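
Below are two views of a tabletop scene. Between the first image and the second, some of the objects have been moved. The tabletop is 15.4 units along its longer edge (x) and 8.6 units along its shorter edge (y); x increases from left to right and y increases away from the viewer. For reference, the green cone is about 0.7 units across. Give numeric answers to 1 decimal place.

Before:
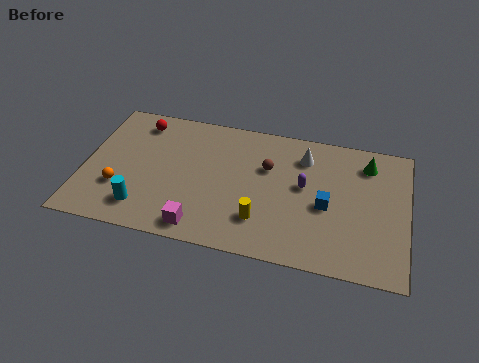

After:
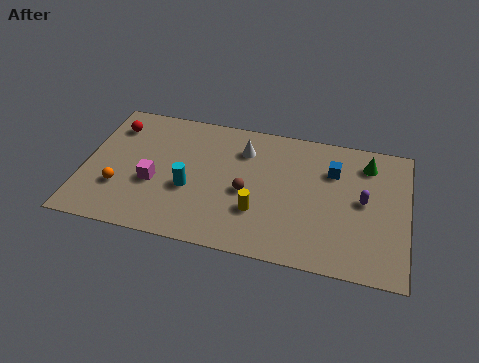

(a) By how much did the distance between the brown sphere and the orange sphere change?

-1.4

The distance was about 7.5 in the first image and 6.1 in the second, so they moved 1.4 units closer together.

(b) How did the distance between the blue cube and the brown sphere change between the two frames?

+1.2

Before: roughly 3.4 units apart; after: 4.6. That's 1.2 units further apart.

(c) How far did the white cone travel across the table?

2.9

From (10.4, 6.7) to (7.5, 6.5), the white cone covered √(2.9² + 0.2²) ≈ 2.9 units.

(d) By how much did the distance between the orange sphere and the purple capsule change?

+2.7

The distance was about 8.9 in the first image and 11.6 in the second, so they moved 2.7 units further apart.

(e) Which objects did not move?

the green cone and the orange sphere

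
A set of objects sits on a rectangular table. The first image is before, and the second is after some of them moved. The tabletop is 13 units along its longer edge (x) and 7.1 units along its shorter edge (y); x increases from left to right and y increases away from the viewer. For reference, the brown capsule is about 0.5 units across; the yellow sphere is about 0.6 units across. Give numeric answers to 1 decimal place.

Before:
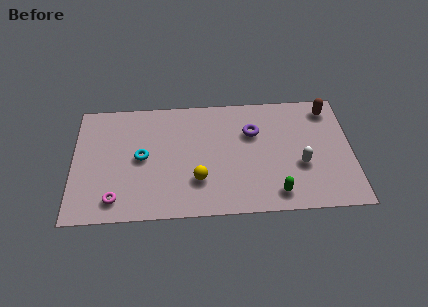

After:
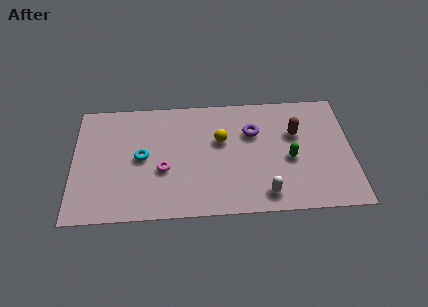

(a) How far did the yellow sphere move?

2.5

The yellow sphere was near (5.8, 2.1) before and (6.9, 4.4) after, so it travelled √(1.1² + 2.3²) ≈ 2.5 units.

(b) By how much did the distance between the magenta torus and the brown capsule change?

-4.6

Before: roughly 11.1 units apart; after: 6.5. That's 4.6 units closer together.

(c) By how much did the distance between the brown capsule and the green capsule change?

-4.0

They were about 5.5 units apart before and 1.5 after — 4.0 units closer together.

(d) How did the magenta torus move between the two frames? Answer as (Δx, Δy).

(2.2, 1.6)

The magenta torus was at about (2.0, 1.2) and moved to about (4.2, 2.8).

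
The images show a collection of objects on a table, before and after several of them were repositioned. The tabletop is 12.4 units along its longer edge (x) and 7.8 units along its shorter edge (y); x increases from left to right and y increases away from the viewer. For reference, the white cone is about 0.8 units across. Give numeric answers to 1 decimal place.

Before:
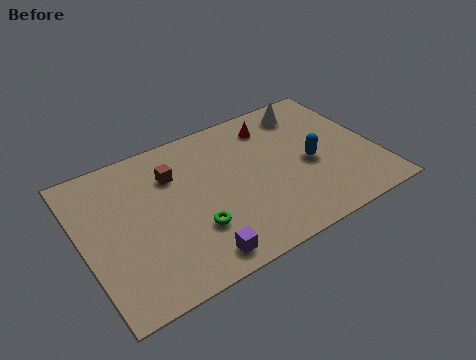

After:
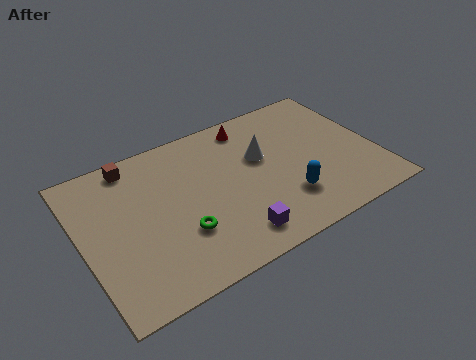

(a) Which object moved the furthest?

the white cone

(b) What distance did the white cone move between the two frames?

2.9

The white cone moved from about (10.0, 6.5) to (7.7, 4.8), a distance of √(2.3² + 1.7²) ≈ 2.9.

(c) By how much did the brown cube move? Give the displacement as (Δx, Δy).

(-1.5, 1.3)

The brown cube started near (4.0, 5.6) and ended near (2.5, 6.9).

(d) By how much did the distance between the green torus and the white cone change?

-2.5

The distance was about 6.9 in the first image and 4.4 in the second, so they moved 2.5 units closer together.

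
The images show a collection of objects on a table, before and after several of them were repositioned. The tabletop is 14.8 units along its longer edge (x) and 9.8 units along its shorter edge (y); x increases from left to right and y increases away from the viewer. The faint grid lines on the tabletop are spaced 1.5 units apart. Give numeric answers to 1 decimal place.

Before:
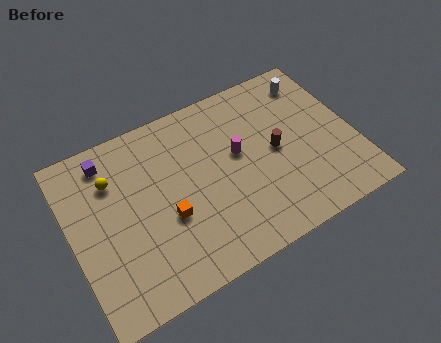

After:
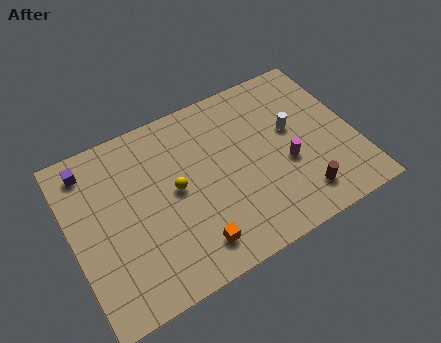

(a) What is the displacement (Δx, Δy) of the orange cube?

(1.0, -2.1)

The orange cube started near (4.8, 3.8) and ended near (5.8, 1.7).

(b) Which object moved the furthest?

the yellow sphere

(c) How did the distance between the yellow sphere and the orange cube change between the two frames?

-0.7

They were about 4.1 units apart before and 3.4 after — 0.7 units closer together.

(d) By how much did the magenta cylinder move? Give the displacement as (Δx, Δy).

(2.3, -1.7)

The magenta cylinder was at about (8.8, 5.6) and moved to about (11.1, 3.9).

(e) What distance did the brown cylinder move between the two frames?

3.2

The brown cylinder was near (10.7, 4.9) before and (11.5, 1.8) after, so it travelled √(0.8² + 3.1²) ≈ 3.2 units.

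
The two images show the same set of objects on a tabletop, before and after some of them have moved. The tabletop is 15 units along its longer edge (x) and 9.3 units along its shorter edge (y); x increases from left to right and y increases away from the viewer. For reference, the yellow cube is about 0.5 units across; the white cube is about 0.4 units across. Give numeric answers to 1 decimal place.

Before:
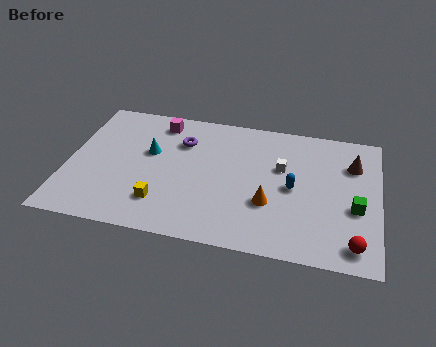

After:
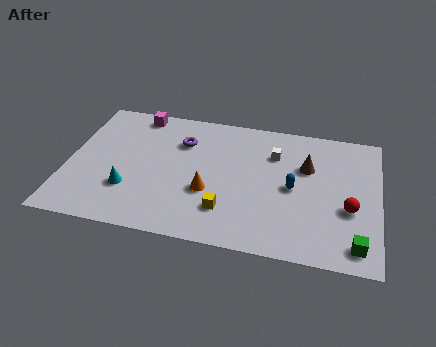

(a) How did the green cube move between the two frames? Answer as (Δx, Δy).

(0.1, -2.4)

The green cube was at about (13.9, 3.7) and moved to about (14.0, 1.3).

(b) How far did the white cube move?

1.0

The white cube moved from about (10.3, 5.8) to (9.9, 6.7), a distance of √(0.4² + 0.9²) ≈ 1.0.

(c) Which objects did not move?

the purple torus and the blue capsule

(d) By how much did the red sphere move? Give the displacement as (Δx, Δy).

(-0.3, 2.3)

The red sphere was at about (13.9, 1.3) and moved to about (13.6, 3.6).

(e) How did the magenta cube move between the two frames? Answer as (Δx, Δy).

(-1.1, 0.4)

From the two frames, the magenta cube sits at roughly (4.2, 7.9) before and (3.1, 8.3) after.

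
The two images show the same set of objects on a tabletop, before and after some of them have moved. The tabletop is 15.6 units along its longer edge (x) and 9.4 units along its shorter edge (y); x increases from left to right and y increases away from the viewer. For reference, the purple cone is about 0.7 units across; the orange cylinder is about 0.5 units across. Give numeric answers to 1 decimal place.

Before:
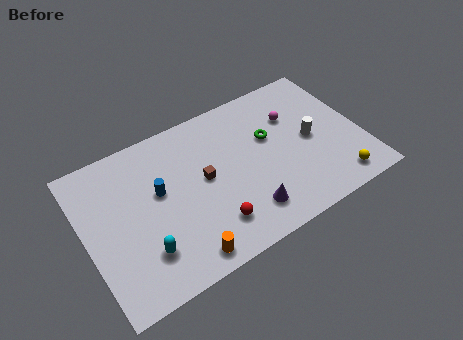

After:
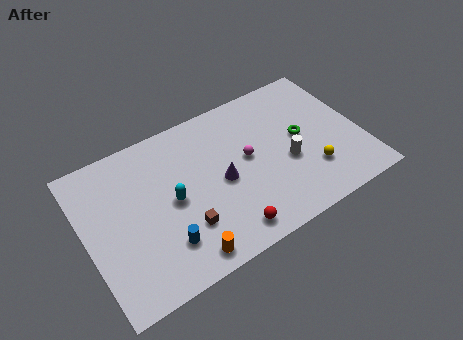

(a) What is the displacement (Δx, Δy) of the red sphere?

(0.7, -0.8)

The red sphere started near (6.7, 2.1) and ended near (7.4, 1.3).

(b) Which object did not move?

the orange cylinder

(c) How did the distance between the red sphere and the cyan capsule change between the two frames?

+0.4

Before: roughly 3.8 units apart; after: 4.2. That's 0.4 units further apart.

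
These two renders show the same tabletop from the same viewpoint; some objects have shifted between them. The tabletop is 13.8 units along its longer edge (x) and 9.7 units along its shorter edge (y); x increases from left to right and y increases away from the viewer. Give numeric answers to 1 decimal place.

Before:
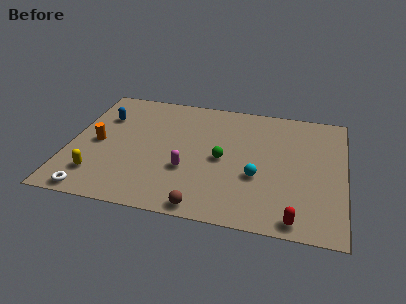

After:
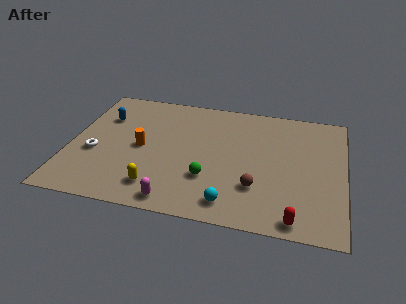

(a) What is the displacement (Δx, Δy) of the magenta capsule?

(-0.4, -2.4)

The magenta capsule started near (6.0, 3.4) and ended near (5.6, 1.0).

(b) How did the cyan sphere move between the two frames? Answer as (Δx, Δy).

(-1.2, -2.2)

From the two frames, the cyan sphere sits at roughly (9.5, 3.6) before and (8.3, 1.4) after.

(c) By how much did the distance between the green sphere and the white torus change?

-1.4

Before: roughly 7.3 units apart; after: 5.9. That's 1.4 units closer together.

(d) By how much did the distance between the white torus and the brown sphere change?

+2.8

They were about 5.5 units apart before and 8.3 after — 2.8 units further apart.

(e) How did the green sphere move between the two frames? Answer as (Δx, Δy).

(-0.6, -1.6)

The green sphere started near (7.7, 4.6) and ended near (7.1, 3.0).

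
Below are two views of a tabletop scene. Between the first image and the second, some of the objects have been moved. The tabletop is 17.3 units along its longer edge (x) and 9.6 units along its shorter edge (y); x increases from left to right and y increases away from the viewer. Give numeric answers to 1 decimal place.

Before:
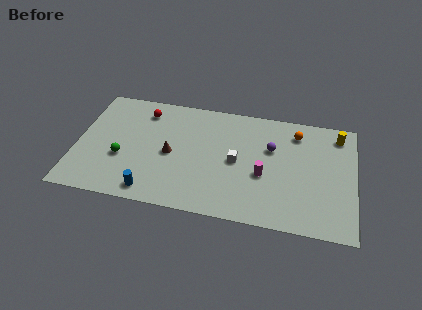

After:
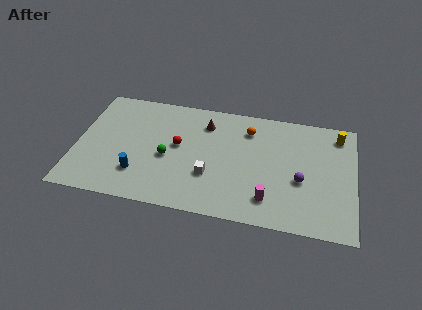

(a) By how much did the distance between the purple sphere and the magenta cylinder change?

+0.4

They were about 2.3 units apart before and 2.7 after — 0.4 units further apart.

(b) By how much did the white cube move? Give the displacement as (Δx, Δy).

(-1.6, -1.5)

The white cube was at about (10.0, 4.7) and moved to about (8.4, 3.2).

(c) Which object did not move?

the yellow cylinder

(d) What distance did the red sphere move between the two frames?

3.4

The red sphere moved from about (4.0, 7.8) to (6.3, 5.3), a distance of √(2.3² + 2.5²) ≈ 3.4.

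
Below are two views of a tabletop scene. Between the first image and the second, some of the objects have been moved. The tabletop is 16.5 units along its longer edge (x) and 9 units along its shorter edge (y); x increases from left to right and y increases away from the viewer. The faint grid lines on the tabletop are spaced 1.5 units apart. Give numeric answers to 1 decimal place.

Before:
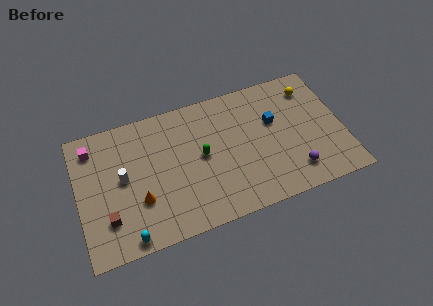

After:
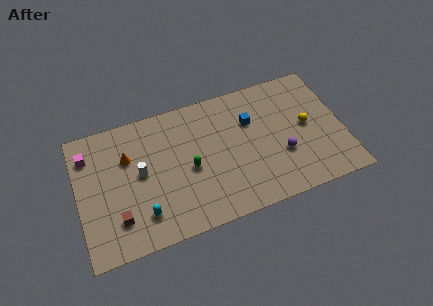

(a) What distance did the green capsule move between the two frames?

1.0

The green capsule was near (7.7, 4.7) before and (6.9, 4.1) after, so it travelled √(0.8² + 0.6²) ≈ 1.0 units.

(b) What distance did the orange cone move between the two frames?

3.1

The orange cone was near (3.7, 3.0) before and (3.2, 6.1) after, so it travelled √(0.5² + 3.1²) ≈ 3.1 units.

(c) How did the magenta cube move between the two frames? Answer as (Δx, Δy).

(-0.3, -0.4)

The magenta cube started near (1.1, 7.4) and ended near (0.8, 7.0).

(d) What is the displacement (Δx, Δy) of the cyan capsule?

(1.0, 1.2)

The cyan capsule started near (2.8, 0.8) and ended near (3.8, 2.0).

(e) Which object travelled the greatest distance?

the orange cone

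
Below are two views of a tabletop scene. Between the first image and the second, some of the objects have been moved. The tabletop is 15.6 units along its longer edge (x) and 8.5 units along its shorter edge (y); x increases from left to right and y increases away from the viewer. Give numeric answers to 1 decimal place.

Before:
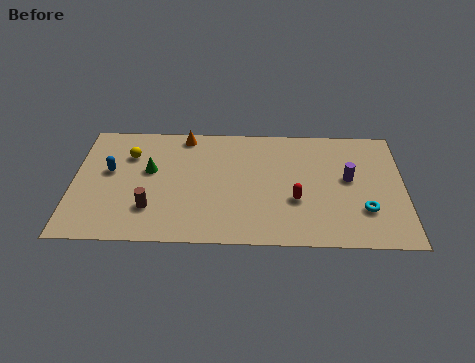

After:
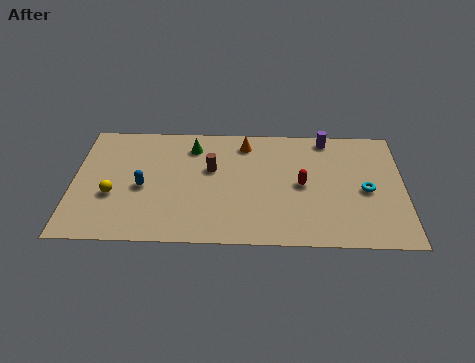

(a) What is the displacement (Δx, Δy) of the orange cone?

(2.9, -0.5)

The orange cone started near (5.2, 7.6) and ended near (8.1, 7.1).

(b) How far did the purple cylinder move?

3.1

The purple cylinder was near (13.0, 4.7) before and (12.0, 7.6) after, so it travelled √(1.0² + 2.9²) ≈ 3.1 units.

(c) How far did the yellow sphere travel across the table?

3.0

The yellow sphere moved from about (2.6, 6.1) to (1.9, 3.2), a distance of √(0.7² + 2.9²) ≈ 3.0.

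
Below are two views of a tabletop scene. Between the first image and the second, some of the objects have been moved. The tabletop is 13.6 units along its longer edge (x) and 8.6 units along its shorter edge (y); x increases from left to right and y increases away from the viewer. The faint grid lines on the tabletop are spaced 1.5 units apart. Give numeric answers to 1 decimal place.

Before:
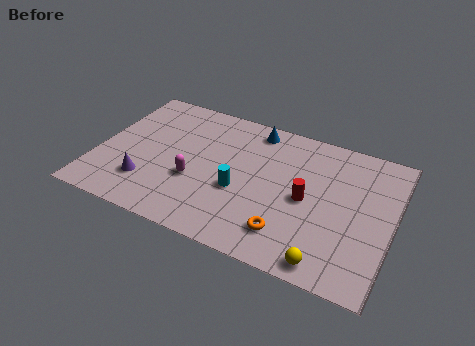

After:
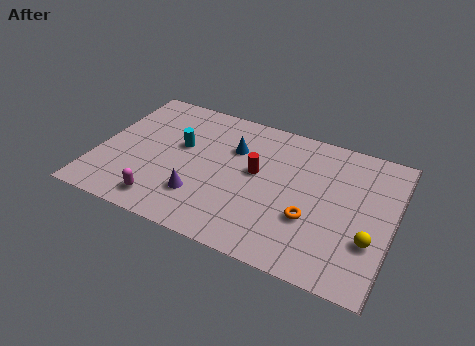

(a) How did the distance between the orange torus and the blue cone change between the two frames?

-1.2

The distance was about 6.1 in the first image and 4.9 in the second, so they moved 1.2 units closer together.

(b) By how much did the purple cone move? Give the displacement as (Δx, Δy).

(2.5, 0.1)

From the two frames, the purple cone sits at roughly (2.5, 2.2) before and (5.0, 2.3) after.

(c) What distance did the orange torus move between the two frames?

1.5

The orange torus moved from about (9.1, 1.8) to (10.0, 3.0), a distance of √(0.9² + 1.2²) ≈ 1.5.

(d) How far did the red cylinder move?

2.5

The red cylinder moved from about (9.7, 4.1) to (7.3, 4.8), a distance of √(2.4² + 0.7²) ≈ 2.5.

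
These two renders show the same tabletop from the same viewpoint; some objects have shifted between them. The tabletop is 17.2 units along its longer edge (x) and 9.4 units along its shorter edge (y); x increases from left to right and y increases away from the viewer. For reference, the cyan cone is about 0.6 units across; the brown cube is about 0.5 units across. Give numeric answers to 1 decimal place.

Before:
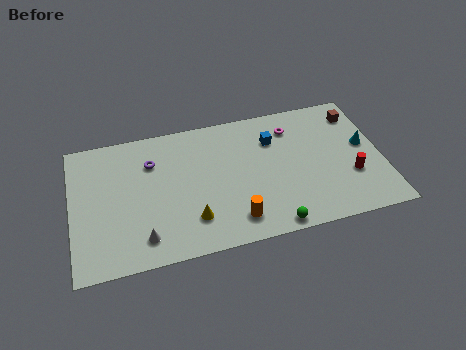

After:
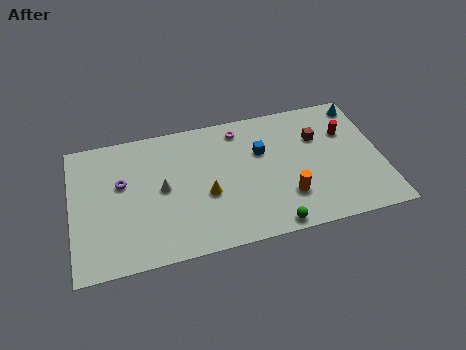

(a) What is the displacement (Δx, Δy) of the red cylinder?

(0.0, 3.2)

From the two frames, the red cylinder sits at roughly (15.4, 3.2) before and (15.4, 6.4) after.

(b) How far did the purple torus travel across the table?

2.0

From (4.5, 6.8) to (2.8, 5.7), the purple torus covered √(1.7² + 1.1²) ≈ 2.0 units.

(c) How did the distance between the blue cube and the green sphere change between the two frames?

-0.7

Before: roughly 6.0 units apart; after: 5.3. That's 0.7 units closer together.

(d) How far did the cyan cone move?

3.0

The cyan cone was near (16.3, 5.2) before and (16.4, 8.2) after, so it travelled √(0.1² + 3.0²) ≈ 3.0 units.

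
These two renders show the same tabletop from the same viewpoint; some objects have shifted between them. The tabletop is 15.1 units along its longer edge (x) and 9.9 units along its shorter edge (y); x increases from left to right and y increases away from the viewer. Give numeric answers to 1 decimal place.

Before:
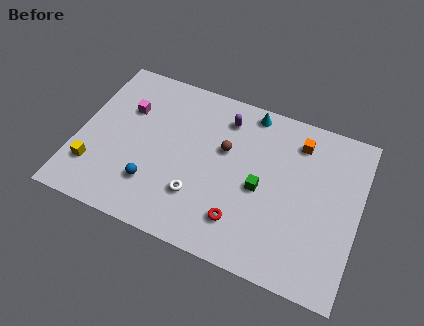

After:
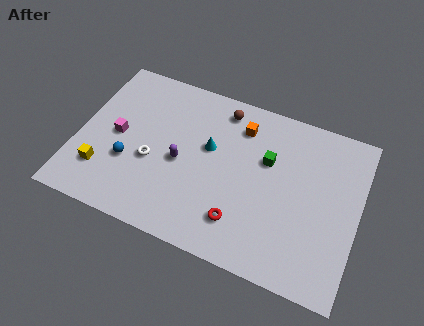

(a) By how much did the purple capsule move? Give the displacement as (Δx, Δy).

(-2.0, -3.5)

From the two frames, the purple capsule sits at roughly (7.6, 8.0) before and (5.6, 4.5) after.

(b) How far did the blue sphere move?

1.7

From (4.3, 2.6) to (2.9, 3.5), the blue sphere covered √(1.4² + 0.9²) ≈ 1.7 units.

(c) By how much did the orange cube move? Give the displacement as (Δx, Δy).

(-3.1, -0.2)

The orange cube was at about (11.6, 8.0) and moved to about (8.5, 7.8).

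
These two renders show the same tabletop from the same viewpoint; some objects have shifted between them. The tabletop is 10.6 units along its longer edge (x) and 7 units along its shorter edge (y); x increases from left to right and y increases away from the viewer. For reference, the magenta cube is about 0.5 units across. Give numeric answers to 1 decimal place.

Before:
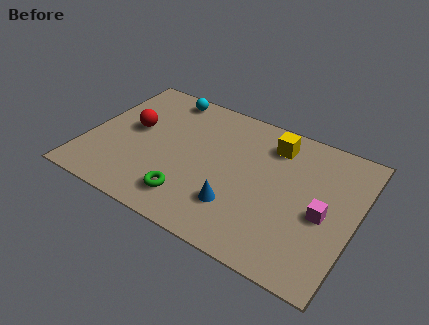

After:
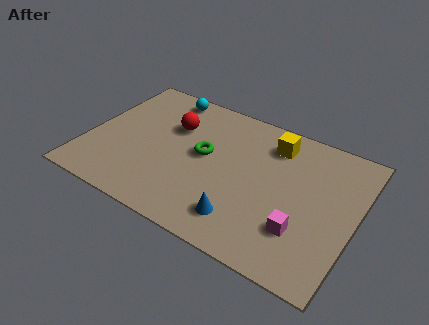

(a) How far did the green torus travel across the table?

2.4

From (4.4, 1.4) to (4.6, 3.8), the green torus covered √(0.2² + 2.4²) ≈ 2.4 units.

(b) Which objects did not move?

the yellow cube and the cyan sphere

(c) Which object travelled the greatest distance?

the green torus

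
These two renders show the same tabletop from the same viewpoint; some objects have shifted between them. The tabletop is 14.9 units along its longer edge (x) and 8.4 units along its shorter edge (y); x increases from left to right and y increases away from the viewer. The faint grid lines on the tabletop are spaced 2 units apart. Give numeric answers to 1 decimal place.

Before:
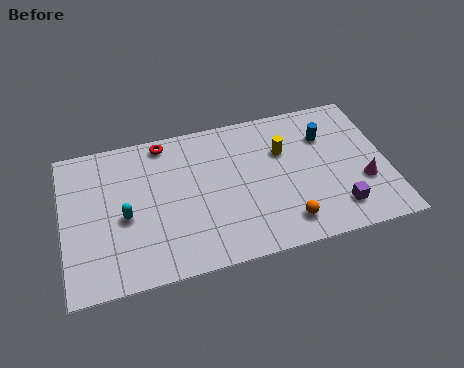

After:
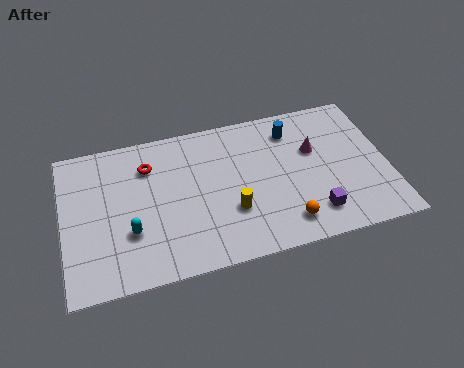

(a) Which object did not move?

the orange sphere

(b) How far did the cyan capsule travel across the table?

0.9

From (2.8, 3.7) to (3.0, 2.8), the cyan capsule covered √(0.2² + 0.9²) ≈ 0.9 units.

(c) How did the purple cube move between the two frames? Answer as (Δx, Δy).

(-1.1, 0.0)

From the two frames, the purple cube sits at roughly (12.4, 1.7) before and (11.3, 1.7) after.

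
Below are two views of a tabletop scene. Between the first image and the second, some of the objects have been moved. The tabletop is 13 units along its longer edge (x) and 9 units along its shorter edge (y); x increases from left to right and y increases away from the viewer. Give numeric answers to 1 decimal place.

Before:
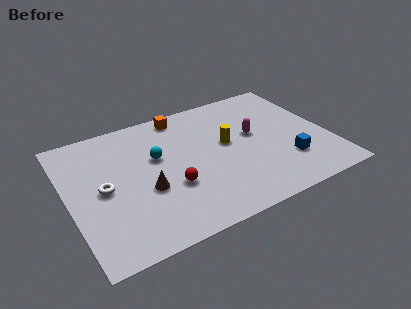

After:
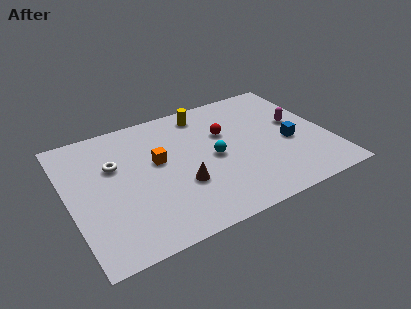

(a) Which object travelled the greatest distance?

the red sphere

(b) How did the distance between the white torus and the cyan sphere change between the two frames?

+2.0

Before: roughly 3.0 units apart; after: 5.0. That's 2.0 units further apart.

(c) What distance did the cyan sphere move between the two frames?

3.0

The cyan sphere moved from about (4.5, 5.5) to (7.2, 4.3), a distance of √(2.7² + 1.2²) ≈ 3.0.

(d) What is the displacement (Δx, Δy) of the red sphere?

(3.1, 2.6)

The red sphere was at about (4.9, 3.2) and moved to about (8.0, 5.8).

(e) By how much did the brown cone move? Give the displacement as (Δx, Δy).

(1.7, -0.4)

The brown cone was at about (3.7, 3.5) and moved to about (5.4, 3.1).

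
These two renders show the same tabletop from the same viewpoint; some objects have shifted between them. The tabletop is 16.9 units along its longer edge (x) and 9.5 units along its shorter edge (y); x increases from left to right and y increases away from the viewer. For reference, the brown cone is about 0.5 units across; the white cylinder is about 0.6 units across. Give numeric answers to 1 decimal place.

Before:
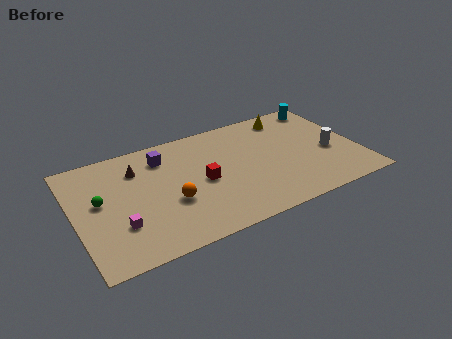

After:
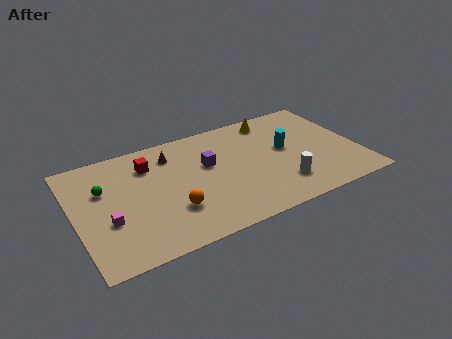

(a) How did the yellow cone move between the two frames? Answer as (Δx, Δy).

(-1.0, 0.1)

The yellow cone was at about (13.3, 8.1) and moved to about (12.3, 8.2).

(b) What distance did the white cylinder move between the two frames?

3.6

From (15.2, 4.0) to (12.0, 2.3), the white cylinder covered √(3.2² + 1.7²) ≈ 3.6 units.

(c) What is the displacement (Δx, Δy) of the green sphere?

(0.3, 0.9)

The green sphere was at about (1.5, 5.3) and moved to about (1.8, 6.2).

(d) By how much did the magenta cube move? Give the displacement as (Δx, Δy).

(-0.6, 0.6)

The magenta cube was at about (2.4, 2.9) and moved to about (1.8, 3.5).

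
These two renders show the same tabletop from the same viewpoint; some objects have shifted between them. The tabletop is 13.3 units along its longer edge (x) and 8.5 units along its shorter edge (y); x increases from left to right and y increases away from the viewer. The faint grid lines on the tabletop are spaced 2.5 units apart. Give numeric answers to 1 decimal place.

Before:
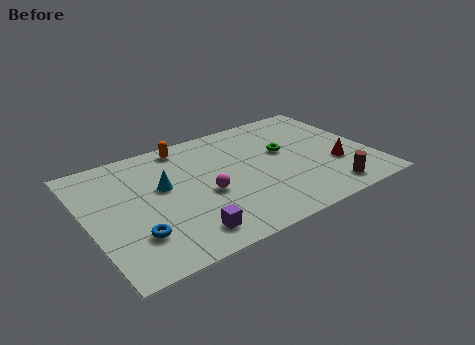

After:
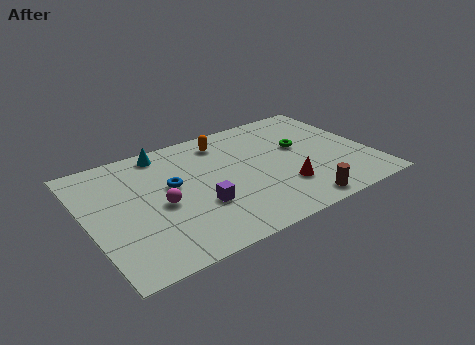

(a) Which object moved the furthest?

the blue torus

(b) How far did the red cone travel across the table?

2.6

From (11.5, 2.9) to (8.9, 2.4), the red cone covered √(2.6² + 0.5²) ≈ 2.6 units.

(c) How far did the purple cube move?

1.7

From (4.1, 1.4) to (5.0, 2.9), the purple cube covered √(0.9² + 1.5²) ≈ 1.7 units.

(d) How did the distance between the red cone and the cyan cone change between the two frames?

-1.1

The distance was about 8.2 in the first image and 7.1 in the second, so they moved 1.1 units closer together.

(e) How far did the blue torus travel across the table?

3.3

The blue torus moved from about (1.9, 2.3) to (4.0, 4.9), a distance of √(2.1² + 2.6²) ≈ 3.3.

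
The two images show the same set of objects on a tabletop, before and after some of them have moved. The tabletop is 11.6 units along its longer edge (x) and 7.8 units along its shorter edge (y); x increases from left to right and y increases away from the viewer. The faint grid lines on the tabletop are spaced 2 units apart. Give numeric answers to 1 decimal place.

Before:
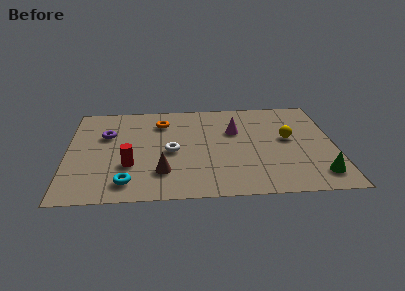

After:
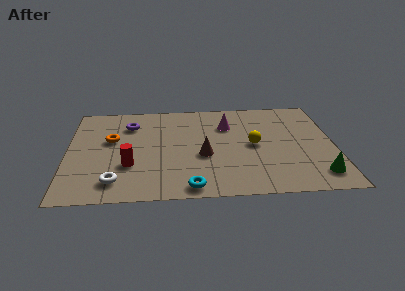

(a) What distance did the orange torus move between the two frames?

2.6

The orange torus was near (4.1, 6.0) before and (1.9, 4.7) after, so it travelled √(2.2² + 1.3²) ≈ 2.6 units.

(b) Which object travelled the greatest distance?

the white torus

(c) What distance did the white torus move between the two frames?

3.3

The white torus moved from about (4.5, 3.6) to (2.1, 1.4), a distance of √(2.4² + 2.2²) ≈ 3.3.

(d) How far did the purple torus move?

1.3

From (1.7, 5.1) to (2.7, 5.9), the purple torus covered √(1.0² + 0.8²) ≈ 1.3 units.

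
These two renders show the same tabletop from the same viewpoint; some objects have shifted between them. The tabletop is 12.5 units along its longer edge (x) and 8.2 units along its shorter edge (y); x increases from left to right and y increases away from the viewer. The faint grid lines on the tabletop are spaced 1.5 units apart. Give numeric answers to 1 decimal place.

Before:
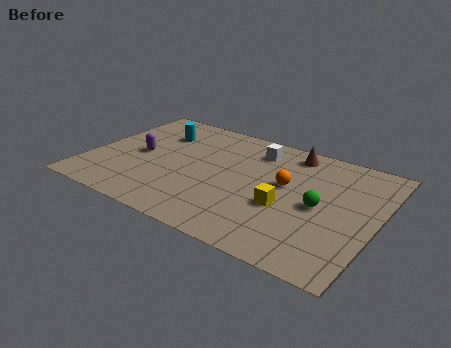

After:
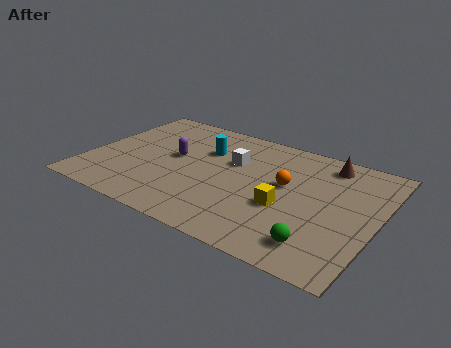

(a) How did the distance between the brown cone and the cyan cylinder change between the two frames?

-0.5

Before: roughly 5.9 units apart; after: 5.4. That's 0.5 units closer together.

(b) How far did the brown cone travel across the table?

1.6

From (8.4, 7.1) to (10.0, 7.0), the brown cone covered √(1.6² + 0.1²) ≈ 1.6 units.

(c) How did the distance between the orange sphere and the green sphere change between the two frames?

+1.9

They were about 1.8 units apart before and 3.7 after — 1.9 units further apart.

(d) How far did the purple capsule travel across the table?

1.6

The purple capsule moved from about (2.1, 4.0) to (3.6, 4.5), a distance of √(1.5² + 0.5²) ≈ 1.6.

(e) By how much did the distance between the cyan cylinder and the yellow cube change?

-2.1

They were about 6.7 units apart before and 4.6 after — 2.1 units closer together.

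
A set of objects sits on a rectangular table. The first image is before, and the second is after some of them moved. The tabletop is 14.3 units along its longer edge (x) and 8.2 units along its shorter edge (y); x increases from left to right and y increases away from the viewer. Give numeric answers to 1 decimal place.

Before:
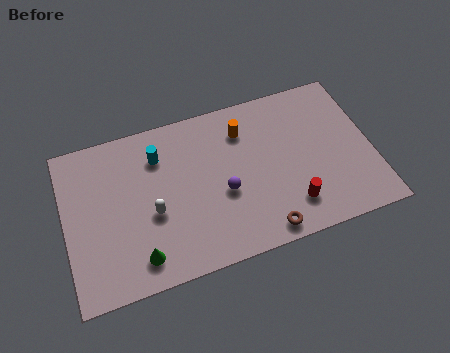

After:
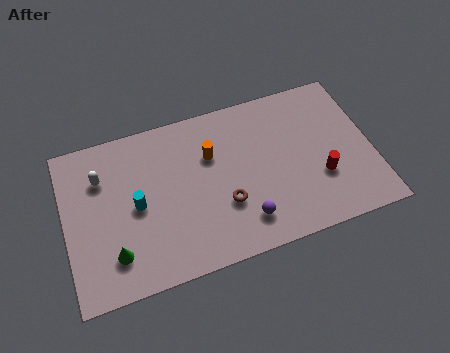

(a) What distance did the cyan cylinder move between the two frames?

2.5

The cyan cylinder was near (4.5, 6.2) before and (3.3, 4.0) after, so it travelled √(1.2² + 2.2²) ≈ 2.5 units.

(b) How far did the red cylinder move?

1.8

From (10.3, 1.8) to (11.8, 2.8), the red cylinder covered √(1.5² + 1.0²) ≈ 1.8 units.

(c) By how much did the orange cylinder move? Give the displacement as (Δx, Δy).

(-1.6, -0.8)

From the two frames, the orange cylinder sits at roughly (8.5, 6.3) before and (6.9, 5.5) after.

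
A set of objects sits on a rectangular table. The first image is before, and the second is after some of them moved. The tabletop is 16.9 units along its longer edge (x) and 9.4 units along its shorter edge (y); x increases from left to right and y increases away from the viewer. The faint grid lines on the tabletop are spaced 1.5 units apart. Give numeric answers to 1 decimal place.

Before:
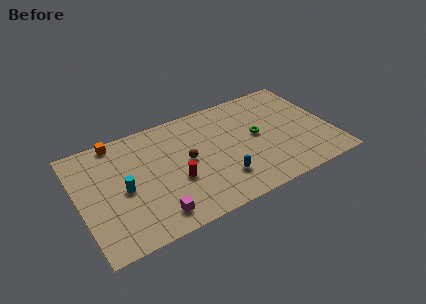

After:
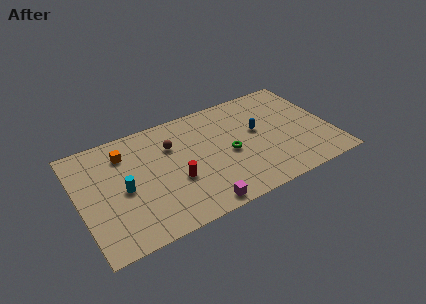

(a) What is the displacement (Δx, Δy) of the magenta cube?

(2.9, -0.6)

From the two frames, the magenta cube sits at roughly (4.6, 1.5) before and (7.5, 0.9) after.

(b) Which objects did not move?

the cyan cylinder and the red cylinder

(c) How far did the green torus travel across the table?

2.1

The green torus was near (12.0, 5.0) before and (10.0, 4.3) after, so it travelled √(2.0² + 0.7²) ≈ 2.1 units.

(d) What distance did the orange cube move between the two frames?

1.4

The orange cube moved from about (2.9, 8.6) to (3.3, 7.3), a distance of √(0.4² + 1.3²) ≈ 1.4.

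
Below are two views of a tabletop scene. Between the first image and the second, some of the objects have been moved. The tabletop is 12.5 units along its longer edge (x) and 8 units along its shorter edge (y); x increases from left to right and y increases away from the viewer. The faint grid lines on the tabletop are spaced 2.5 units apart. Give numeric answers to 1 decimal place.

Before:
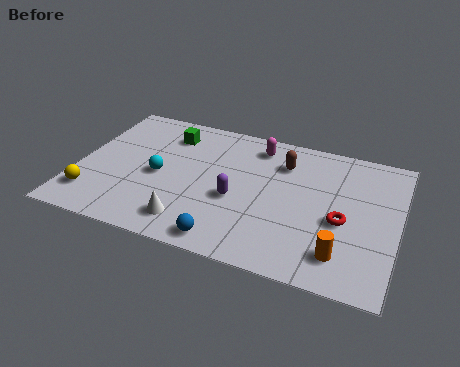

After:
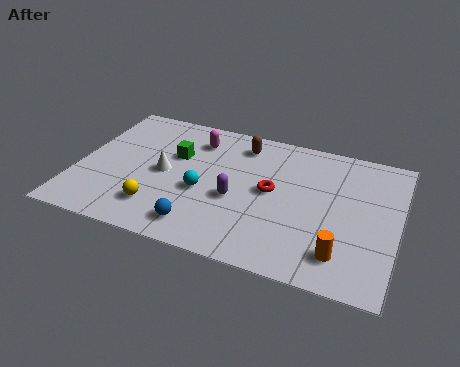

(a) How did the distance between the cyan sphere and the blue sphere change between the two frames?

-2.1

Before: roughly 4.1 units apart; after: 2.0. That's 2.1 units closer together.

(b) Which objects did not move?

the purple capsule and the orange cylinder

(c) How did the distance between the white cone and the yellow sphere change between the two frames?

-1.8

They were about 3.9 units apart before and 2.1 after — 1.8 units closer together.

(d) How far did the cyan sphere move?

1.8

The cyan sphere was near (3.2, 3.7) before and (5.0, 3.3) after, so it travelled √(1.8² + 0.4²) ≈ 1.8 units.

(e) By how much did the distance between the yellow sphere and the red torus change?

-4.9

Before: roughly 9.7 units apart; after: 4.8. That's 4.9 units closer together.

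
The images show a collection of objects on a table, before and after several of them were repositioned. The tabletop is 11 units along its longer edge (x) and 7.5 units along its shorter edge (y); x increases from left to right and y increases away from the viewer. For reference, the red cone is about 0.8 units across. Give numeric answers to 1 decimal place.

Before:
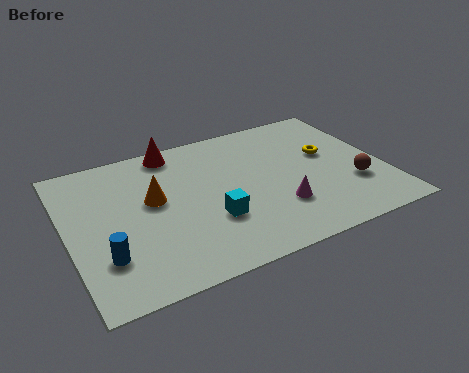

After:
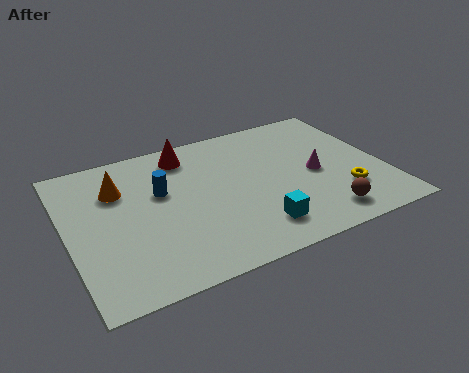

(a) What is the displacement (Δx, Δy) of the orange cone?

(-1.1, 1.0)

The orange cone was at about (3.0, 4.3) and moved to about (1.9, 5.3).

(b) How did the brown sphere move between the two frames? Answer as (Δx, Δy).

(-1.3, -1.2)

From the two frames, the brown sphere sits at roughly (9.8, 2.4) before and (8.5, 1.2) after.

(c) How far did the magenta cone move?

2.0

The magenta cone moved from about (7.1, 2.2) to (8.6, 3.5), a distance of √(1.5² + 1.3²) ≈ 2.0.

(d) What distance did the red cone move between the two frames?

0.6

From (4.0, 6.7) to (4.4, 6.3), the red cone covered √(0.4² + 0.4²) ≈ 0.6 units.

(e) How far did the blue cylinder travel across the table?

3.3

The blue cylinder was near (1.1, 2.1) before and (3.3, 4.6) after, so it travelled √(2.2² + 2.5²) ≈ 3.3 units.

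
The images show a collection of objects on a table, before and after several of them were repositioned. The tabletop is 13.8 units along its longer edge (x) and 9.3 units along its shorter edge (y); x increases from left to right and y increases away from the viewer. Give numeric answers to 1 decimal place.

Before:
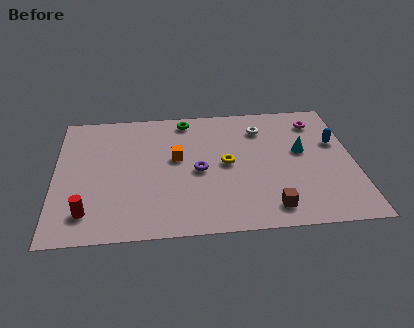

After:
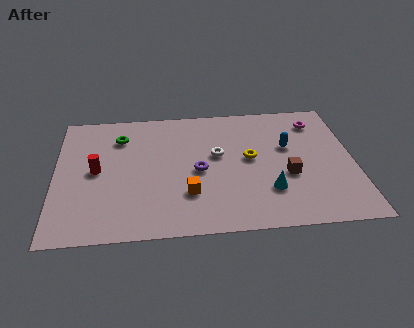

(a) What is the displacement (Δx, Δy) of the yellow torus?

(1.1, 0.3)

From the two frames, the yellow torus sits at roughly (7.9, 4.7) before and (9.0, 5.0) after.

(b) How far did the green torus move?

3.3

The green torus was near (6.1, 8.2) before and (3.0, 7.1) after, so it travelled √(3.1² + 1.1²) ≈ 3.3 units.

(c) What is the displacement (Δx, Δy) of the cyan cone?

(-1.6, -2.7)

The cyan cone started near (11.4, 5.3) and ended near (9.8, 2.6).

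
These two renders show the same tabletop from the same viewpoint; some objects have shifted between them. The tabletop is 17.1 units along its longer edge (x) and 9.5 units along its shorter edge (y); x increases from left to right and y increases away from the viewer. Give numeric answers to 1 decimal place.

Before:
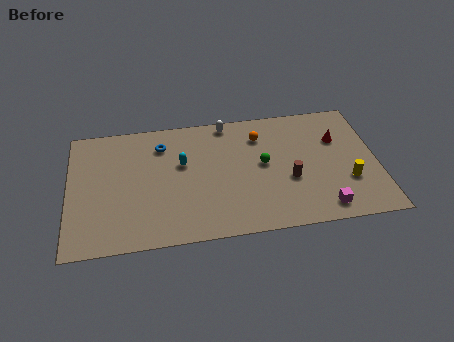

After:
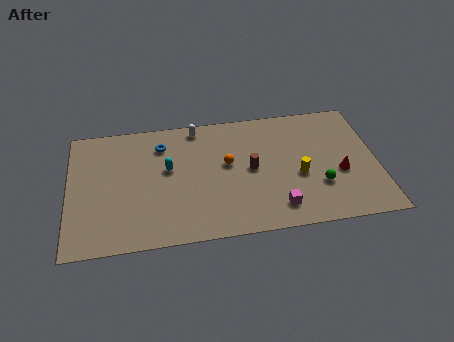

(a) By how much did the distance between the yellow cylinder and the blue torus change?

-2.8

Before: roughly 11.1 units apart; after: 8.3. That's 2.8 units closer together.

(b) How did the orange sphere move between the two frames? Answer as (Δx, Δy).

(-1.9, -1.9)

From the two frames, the orange sphere sits at roughly (10.7, 7.3) before and (8.8, 5.4) after.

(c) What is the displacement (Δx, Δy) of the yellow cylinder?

(-2.7, 0.8)

The yellow cylinder started near (15.4, 3.1) and ended near (12.7, 3.9).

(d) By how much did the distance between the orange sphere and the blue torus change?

-1.4

They were about 5.5 units apart before and 4.1 after — 1.4 units closer together.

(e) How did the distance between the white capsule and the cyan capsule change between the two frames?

-0.4

The distance was about 3.8 in the first image and 3.4 in the second, so they moved 0.4 units closer together.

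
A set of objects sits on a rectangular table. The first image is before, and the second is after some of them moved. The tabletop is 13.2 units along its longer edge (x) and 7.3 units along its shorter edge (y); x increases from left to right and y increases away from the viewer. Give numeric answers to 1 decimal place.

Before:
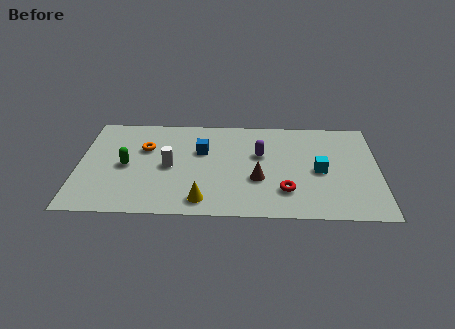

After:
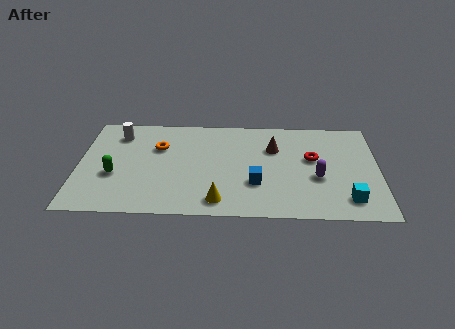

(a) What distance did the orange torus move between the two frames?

0.6

The orange torus was near (2.9, 4.8) before and (3.5, 4.9) after, so it travelled √(0.6² + 0.1²) ≈ 0.6 units.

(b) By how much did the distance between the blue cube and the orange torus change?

+2.5

Before: roughly 2.5 units apart; after: 5.0. That's 2.5 units further apart.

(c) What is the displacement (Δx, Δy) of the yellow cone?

(0.7, 0.0)

The yellow cone was at about (5.5, 1.1) and moved to about (6.2, 1.1).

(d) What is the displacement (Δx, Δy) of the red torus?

(1.2, 2.4)

From the two frames, the red torus sits at roughly (9.1, 1.9) before and (10.3, 4.3) after.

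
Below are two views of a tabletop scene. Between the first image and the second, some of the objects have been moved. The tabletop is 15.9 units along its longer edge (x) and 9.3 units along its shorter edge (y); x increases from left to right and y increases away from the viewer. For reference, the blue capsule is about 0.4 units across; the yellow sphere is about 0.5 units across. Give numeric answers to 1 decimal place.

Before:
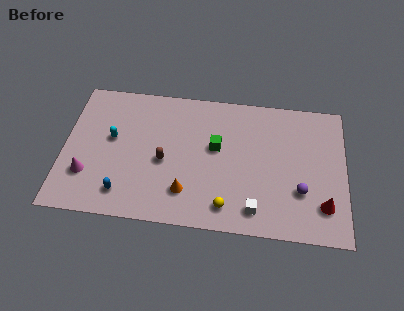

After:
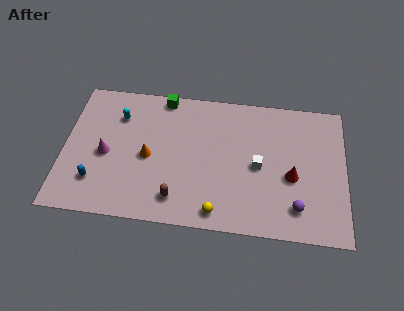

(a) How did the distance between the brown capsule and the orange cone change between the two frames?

+0.8

The distance was about 2.3 in the first image and 3.1 in the second, so they moved 0.8 units further apart.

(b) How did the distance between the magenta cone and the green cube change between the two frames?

-2.4

They were about 7.7 units apart before and 5.3 after — 2.4 units closer together.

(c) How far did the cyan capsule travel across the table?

1.6

The cyan capsule moved from about (2.7, 5.3) to (3.0, 6.9), a distance of √(0.3² + 1.6²) ≈ 1.6.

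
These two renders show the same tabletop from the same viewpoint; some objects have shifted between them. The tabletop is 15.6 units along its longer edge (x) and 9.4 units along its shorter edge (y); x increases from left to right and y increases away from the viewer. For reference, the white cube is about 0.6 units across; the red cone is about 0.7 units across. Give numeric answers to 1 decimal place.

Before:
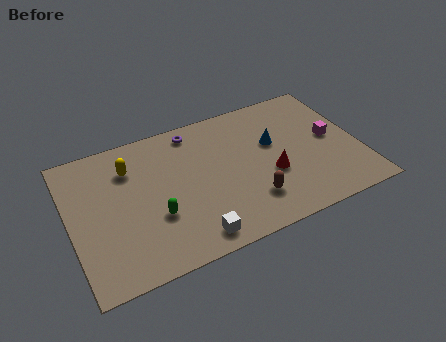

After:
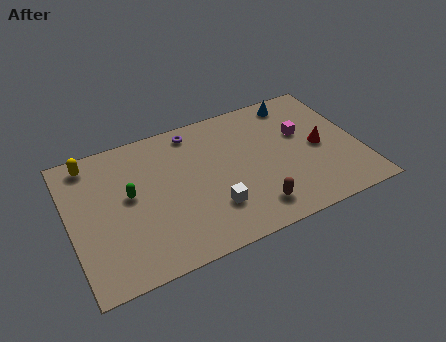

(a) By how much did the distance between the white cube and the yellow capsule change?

+1.8

They were about 6.4 units apart before and 8.2 after — 1.8 units further apart.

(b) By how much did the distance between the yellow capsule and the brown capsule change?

+2.8

They were about 7.6 units apart before and 10.4 after — 2.8 units further apart.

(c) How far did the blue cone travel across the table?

3.0

The blue cone was near (11.1, 5.7) before and (12.7, 8.2) after, so it travelled √(1.6² + 2.5²) ≈ 3.0 units.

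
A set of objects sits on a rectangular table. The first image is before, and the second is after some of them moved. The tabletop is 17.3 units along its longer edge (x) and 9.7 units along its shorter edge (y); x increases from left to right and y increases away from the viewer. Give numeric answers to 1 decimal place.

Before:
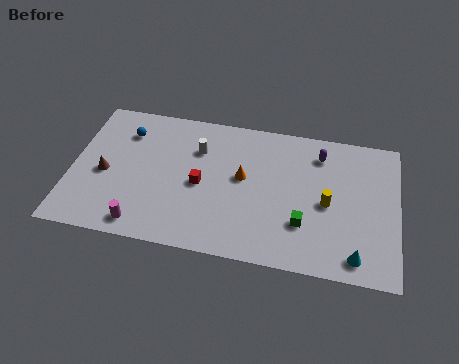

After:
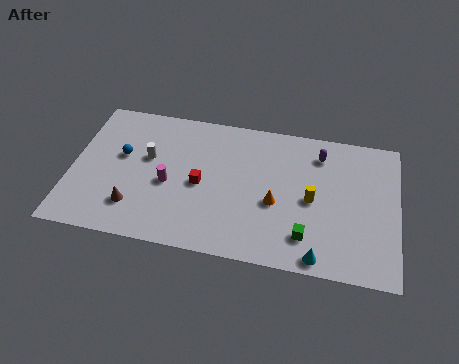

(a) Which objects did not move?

the red cube and the purple capsule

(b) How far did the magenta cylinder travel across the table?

3.2

From (4.0, 1.2) to (5.2, 4.2), the magenta cylinder covered √(1.2² + 3.0²) ≈ 3.2 units.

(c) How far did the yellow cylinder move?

0.8

From (13.6, 4.5) to (12.8, 4.6), the yellow cylinder covered √(0.8² + 0.1²) ≈ 0.8 units.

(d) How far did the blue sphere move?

1.7

The blue sphere moved from about (2.7, 7.4) to (2.6, 5.7), a distance of √(0.1² + 1.7²) ≈ 1.7.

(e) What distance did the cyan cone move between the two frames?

1.9

The cyan cone was near (15.2, 1.3) before and (13.3, 0.9) after, so it travelled √(1.9² + 0.4²) ≈ 1.9 units.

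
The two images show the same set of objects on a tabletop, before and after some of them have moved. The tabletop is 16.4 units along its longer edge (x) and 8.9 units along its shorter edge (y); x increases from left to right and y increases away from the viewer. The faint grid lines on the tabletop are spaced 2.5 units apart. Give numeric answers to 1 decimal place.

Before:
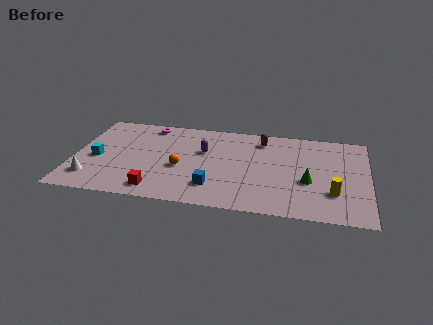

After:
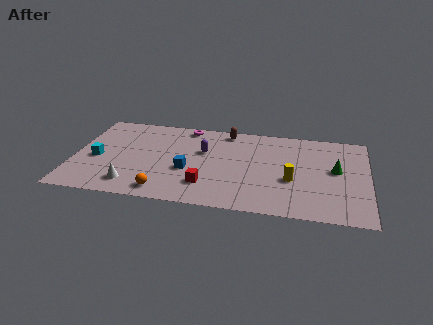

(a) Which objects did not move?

the purple capsule and the cyan cube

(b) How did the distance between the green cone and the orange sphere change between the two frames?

+3.0

They were about 7.1 units apart before and 10.1 after — 3.0 units further apart.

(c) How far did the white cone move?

2.3

The white cone was near (1.1, 1.9) before and (3.4, 1.6) after, so it travelled √(2.3² + 0.3²) ≈ 2.3 units.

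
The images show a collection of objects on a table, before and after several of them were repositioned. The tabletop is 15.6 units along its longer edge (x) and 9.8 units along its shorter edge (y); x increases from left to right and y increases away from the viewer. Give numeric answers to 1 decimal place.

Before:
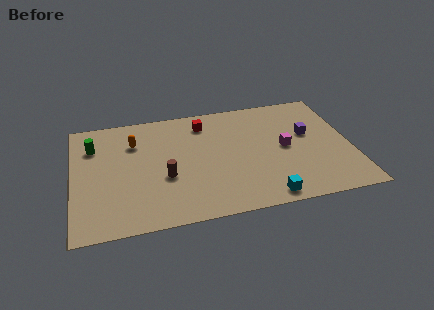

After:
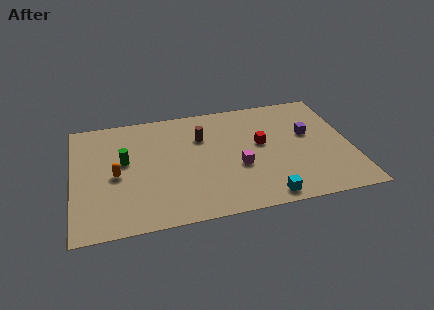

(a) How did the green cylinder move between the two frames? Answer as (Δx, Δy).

(1.7, -1.6)

The green cylinder started near (1.2, 7.2) and ended near (2.9, 5.6).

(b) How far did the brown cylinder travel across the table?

3.7

From (5.1, 3.8) to (7.3, 6.8), the brown cylinder covered √(2.2² + 3.0²) ≈ 3.7 units.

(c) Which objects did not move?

the cyan cube and the purple cube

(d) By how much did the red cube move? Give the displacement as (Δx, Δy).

(3.1, -2.5)

From the two frames, the red cube sits at roughly (7.5, 8.0) before and (10.6, 5.5) after.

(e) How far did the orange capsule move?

2.8

From (3.5, 7.1) to (2.4, 4.5), the orange capsule covered √(1.1² + 2.6²) ≈ 2.8 units.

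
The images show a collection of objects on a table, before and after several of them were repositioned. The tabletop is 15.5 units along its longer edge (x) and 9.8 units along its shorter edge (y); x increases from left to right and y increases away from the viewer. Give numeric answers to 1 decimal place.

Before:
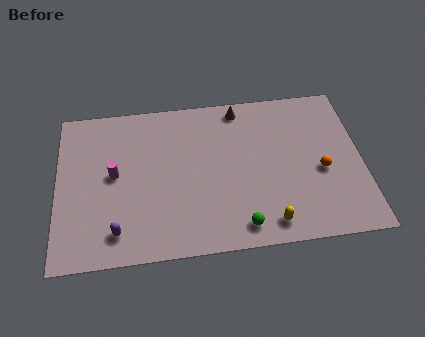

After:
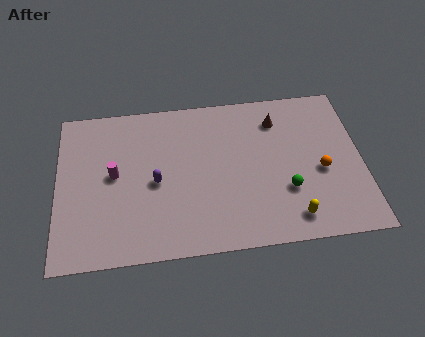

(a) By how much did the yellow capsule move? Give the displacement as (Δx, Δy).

(1.2, 0.2)

The yellow capsule started near (10.6, 1.3) and ended near (11.8, 1.5).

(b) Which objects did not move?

the orange sphere and the magenta cylinder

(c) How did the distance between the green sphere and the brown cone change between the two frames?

-2.9

The distance was about 7.4 in the first image and 4.5 in the second, so they moved 2.9 units closer together.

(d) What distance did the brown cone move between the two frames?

2.1

The brown cone was near (9.4, 8.7) before and (11.3, 7.7) after, so it travelled √(1.9² + 1.0²) ≈ 2.1 units.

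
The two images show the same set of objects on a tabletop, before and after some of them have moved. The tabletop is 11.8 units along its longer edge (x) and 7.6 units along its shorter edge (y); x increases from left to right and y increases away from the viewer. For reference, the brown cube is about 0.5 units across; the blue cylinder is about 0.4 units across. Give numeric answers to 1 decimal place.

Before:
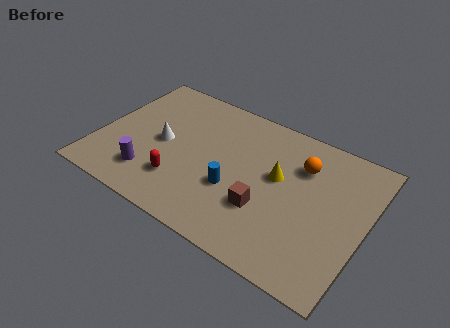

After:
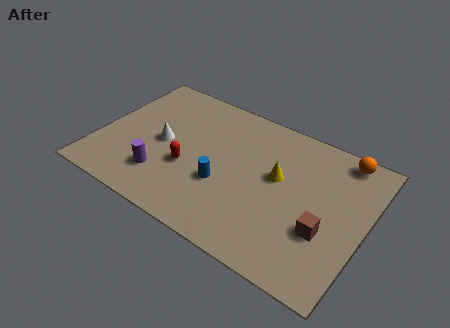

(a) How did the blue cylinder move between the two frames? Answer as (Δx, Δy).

(-0.5, 0.0)

The blue cylinder started near (6.2, 2.8) and ended near (5.7, 2.8).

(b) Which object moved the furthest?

the brown cube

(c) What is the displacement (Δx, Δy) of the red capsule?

(0.2, 0.9)

From the two frames, the red capsule sits at roughly (3.9, 2.0) before and (4.1, 2.9) after.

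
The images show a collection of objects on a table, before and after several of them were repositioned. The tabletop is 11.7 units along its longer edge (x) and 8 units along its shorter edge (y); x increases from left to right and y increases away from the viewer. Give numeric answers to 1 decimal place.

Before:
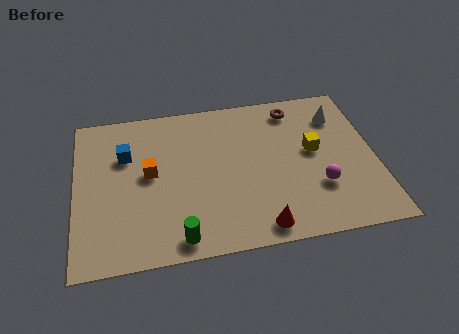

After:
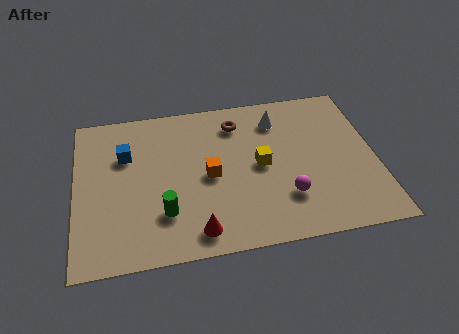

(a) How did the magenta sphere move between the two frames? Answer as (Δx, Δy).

(-1.3, -0.3)

The magenta sphere started near (9.4, 2.5) and ended near (8.1, 2.2).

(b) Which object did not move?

the blue cube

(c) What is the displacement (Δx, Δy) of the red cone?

(-2.4, 0.2)

From the two frames, the red cone sits at roughly (7.0, 0.9) before and (4.6, 1.1) after.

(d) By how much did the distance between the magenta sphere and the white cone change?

+0.4

The distance was about 3.7 in the first image and 4.1 in the second, so they moved 0.4 units further apart.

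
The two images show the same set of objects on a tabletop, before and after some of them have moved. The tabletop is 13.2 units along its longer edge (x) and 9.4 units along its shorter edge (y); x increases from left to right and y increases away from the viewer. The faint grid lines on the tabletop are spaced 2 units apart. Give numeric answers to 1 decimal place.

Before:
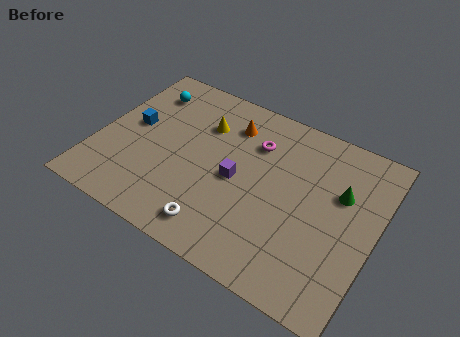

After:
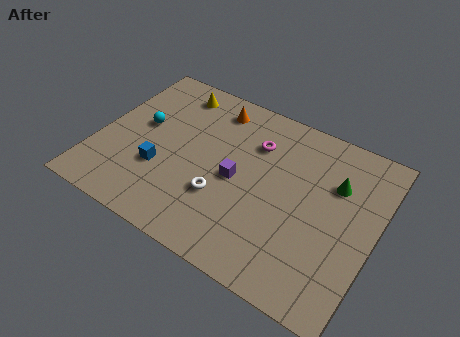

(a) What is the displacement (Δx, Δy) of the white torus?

(-0.1, 1.7)

The white torus started near (6.3, 1.4) and ended near (6.2, 3.1).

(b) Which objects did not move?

the magenta torus and the purple cube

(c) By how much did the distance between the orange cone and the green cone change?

+0.6

The distance was about 5.7 in the first image and 6.3 in the second, so they moved 0.6 units further apart.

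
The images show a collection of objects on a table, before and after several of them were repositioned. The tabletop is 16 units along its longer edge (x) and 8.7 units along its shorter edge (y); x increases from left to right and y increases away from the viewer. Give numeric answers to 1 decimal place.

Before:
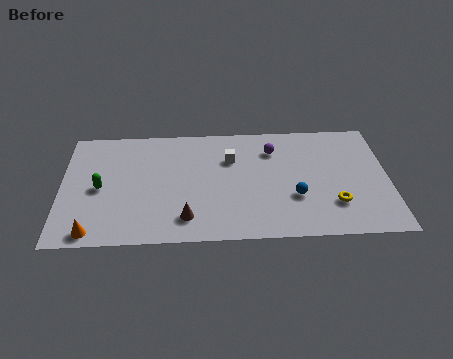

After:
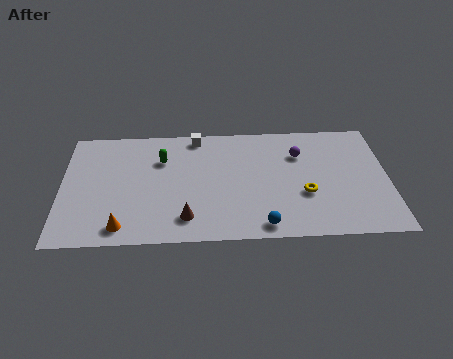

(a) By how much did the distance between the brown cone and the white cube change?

+1.3

They were about 4.8 units apart before and 6.1 after — 1.3 units further apart.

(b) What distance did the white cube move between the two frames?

2.5

The white cube moved from about (8.3, 6.0) to (6.6, 7.8), a distance of √(1.7² + 1.8²) ≈ 2.5.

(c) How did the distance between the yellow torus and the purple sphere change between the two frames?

-2.1

Before: roughly 5.1 units apart; after: 3.0. That's 2.1 units closer together.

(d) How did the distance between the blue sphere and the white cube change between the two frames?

+3.2

Before: roughly 4.3 units apart; after: 7.5. That's 3.2 units further apart.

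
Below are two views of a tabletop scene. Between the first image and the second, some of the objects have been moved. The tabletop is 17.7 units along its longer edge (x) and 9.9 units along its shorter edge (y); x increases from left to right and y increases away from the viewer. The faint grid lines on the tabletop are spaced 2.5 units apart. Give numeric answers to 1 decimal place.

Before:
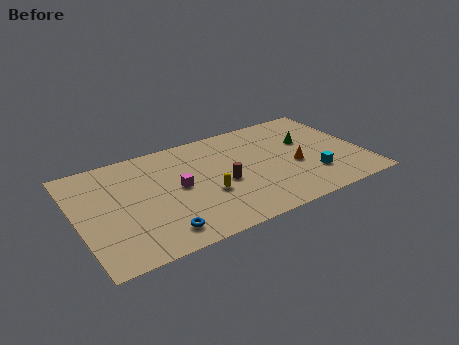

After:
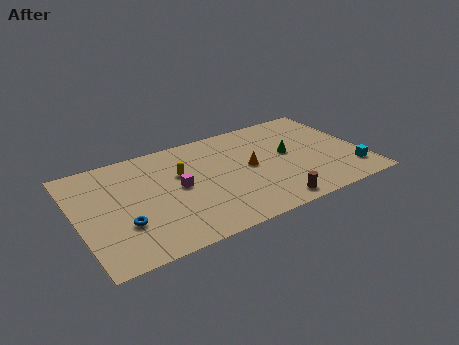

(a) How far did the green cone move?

1.5

The green cone moved from about (14.5, 6.2) to (13.2, 5.4), a distance of √(1.3² + 0.8²) ≈ 1.5.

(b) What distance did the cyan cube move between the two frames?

2.5

From (14.3, 2.7) to (16.7, 2.1), the cyan cube covered √(2.4² + 0.6²) ≈ 2.5 units.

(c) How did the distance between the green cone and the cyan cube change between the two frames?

+1.3

Before: roughly 3.5 units apart; after: 4.8. That's 1.3 units further apart.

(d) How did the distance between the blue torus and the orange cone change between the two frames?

-0.8

Before: roughly 9.1 units apart; after: 8.3. That's 0.8 units closer together.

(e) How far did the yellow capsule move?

2.9

The yellow capsule was near (7.8, 3.7) before and (6.5, 6.3) after, so it travelled √(1.3² + 2.6²) ≈ 2.9 units.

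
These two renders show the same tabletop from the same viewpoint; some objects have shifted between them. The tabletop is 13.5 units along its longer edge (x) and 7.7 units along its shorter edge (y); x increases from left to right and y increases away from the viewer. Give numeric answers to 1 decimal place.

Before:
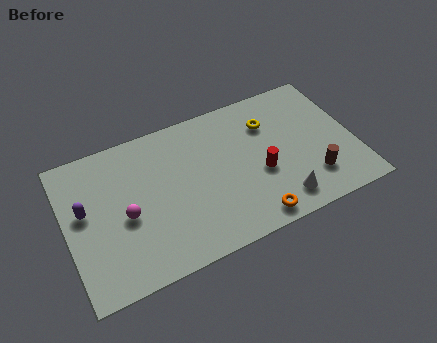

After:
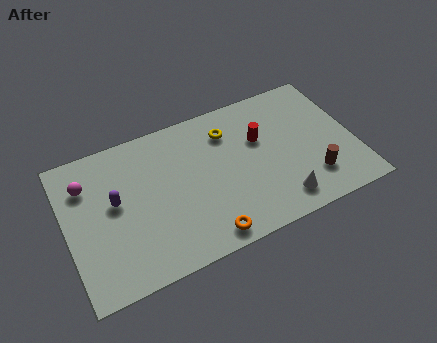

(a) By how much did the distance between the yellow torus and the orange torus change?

+0.4

The distance was about 4.9 in the first image and 5.3 in the second, so they moved 0.4 units further apart.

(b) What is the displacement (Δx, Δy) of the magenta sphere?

(-1.6, 2.3)

The magenta sphere was at about (2.7, 3.4) and moved to about (1.1, 5.7).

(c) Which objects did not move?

the white cone and the brown cylinder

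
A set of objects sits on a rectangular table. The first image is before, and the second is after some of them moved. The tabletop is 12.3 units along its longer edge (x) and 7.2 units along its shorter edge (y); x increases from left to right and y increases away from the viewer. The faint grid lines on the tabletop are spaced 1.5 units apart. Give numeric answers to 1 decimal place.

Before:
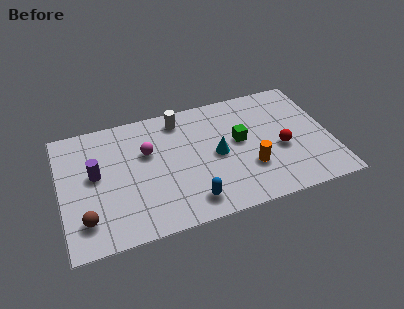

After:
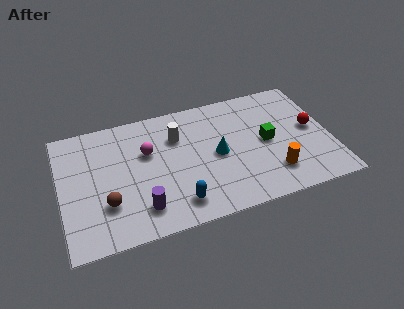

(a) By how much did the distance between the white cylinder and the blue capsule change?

-1.1

Before: roughly 4.9 units apart; after: 3.8. That's 1.1 units closer together.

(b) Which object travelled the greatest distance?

the purple cylinder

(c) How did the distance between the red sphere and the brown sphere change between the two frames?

+0.5

The distance was about 9.1 in the first image and 9.6 in the second, so they moved 0.5 units further apart.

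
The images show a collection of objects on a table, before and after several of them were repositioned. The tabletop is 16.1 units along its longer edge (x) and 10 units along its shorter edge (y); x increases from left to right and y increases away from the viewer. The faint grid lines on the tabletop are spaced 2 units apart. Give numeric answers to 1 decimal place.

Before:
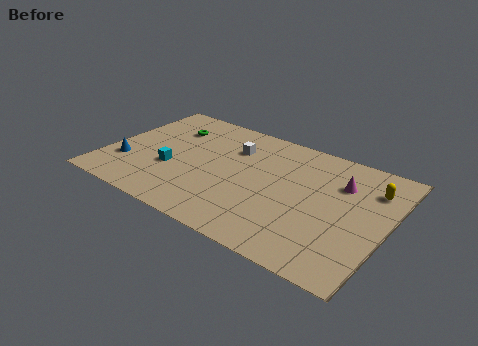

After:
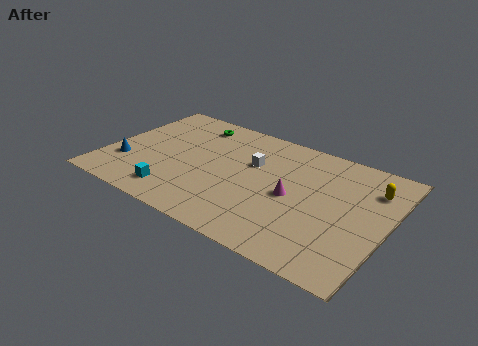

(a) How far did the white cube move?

1.5

The white cube moved from about (6.9, 7.2) to (8.2, 6.4), a distance of √(1.3² + 0.8²) ≈ 1.5.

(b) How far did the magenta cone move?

3.4

The magenta cone moved from about (13.2, 7.1) to (10.8, 4.7), a distance of √(2.4² + 2.4²) ≈ 3.4.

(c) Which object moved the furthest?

the magenta cone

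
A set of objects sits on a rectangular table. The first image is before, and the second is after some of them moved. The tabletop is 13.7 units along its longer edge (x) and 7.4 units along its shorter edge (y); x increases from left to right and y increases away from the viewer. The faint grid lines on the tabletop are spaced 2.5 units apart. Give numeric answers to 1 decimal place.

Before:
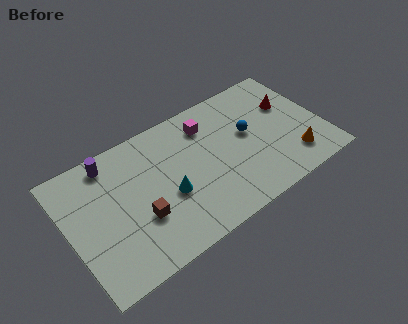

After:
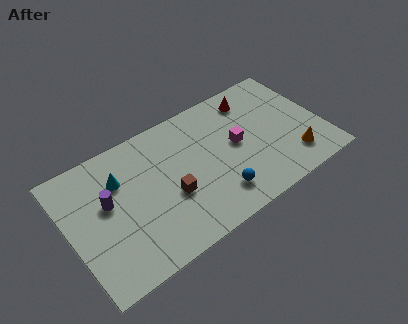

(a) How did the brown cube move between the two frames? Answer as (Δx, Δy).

(1.7, 0.3)

From the two frames, the brown cube sits at roughly (3.6, 2.6) before and (5.3, 2.9) after.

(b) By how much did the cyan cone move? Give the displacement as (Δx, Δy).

(-2.3, 2.2)

From the two frames, the cyan cone sits at roughly (5.2, 3.0) before and (2.9, 5.2) after.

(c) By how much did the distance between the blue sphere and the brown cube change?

-3.8

They were about 6.4 units apart before and 2.6 after — 3.8 units closer together.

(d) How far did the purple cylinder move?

2.2

The purple cylinder was near (2.6, 6.4) before and (2.1, 4.3) after, so it travelled √(0.5² + 2.1²) ≈ 2.2 units.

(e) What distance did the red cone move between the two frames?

2.2

The red cone was near (12.2, 4.8) before and (10.4, 6.1) after, so it travelled √(1.8² + 1.3²) ≈ 2.2 units.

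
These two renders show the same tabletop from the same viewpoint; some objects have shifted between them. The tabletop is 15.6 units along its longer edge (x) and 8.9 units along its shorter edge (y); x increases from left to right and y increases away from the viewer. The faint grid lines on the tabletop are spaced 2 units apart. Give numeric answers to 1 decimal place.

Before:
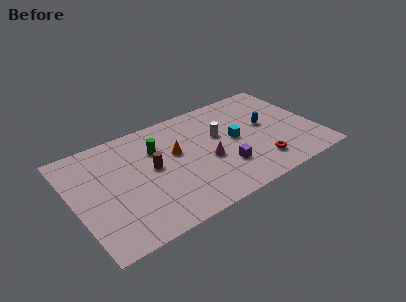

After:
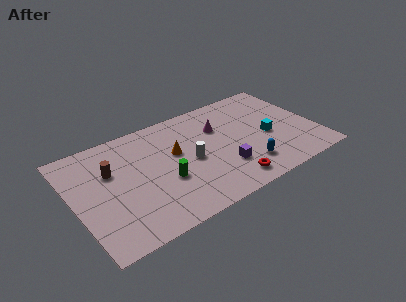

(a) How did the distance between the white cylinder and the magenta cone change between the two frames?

+0.9

The distance was about 2.0 in the first image and 2.9 in the second, so they moved 0.9 units further apart.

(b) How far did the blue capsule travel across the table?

3.4

The blue capsule was near (12.5, 4.9) before and (10.7, 2.0) after, so it travelled √(1.8² + 2.9²) ≈ 3.4 units.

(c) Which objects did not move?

the orange cone and the purple cube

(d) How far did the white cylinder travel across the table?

2.4

The white cylinder moved from about (9.5, 5.4) to (7.4, 4.2), a distance of √(2.1² + 1.2²) ≈ 2.4.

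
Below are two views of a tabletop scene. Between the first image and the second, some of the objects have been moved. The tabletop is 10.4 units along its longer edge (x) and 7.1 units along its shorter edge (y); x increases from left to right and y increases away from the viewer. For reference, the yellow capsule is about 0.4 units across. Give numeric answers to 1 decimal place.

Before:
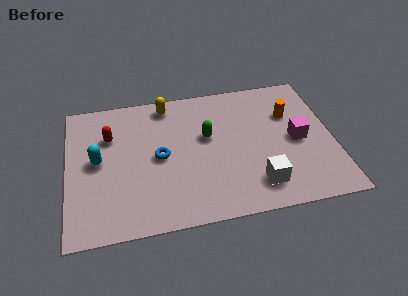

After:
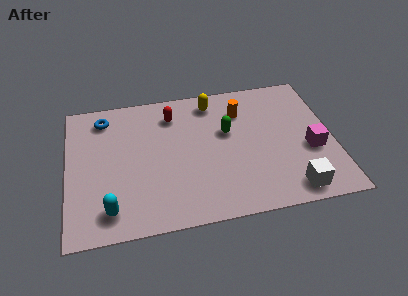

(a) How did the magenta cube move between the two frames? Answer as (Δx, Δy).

(0.5, -0.6)

The magenta cube started near (9.0, 3.4) and ended near (9.5, 2.8).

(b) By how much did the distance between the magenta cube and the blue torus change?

+3.2

Before: roughly 5.4 units apart; after: 8.6. That's 3.2 units further apart.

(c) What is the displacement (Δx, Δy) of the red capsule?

(2.5, 0.7)

The red capsule started near (1.7, 4.9) and ended near (4.2, 5.6).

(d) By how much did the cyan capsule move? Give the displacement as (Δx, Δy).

(0.4, -2.5)

The cyan capsule started near (1.2, 3.7) and ended near (1.6, 1.2).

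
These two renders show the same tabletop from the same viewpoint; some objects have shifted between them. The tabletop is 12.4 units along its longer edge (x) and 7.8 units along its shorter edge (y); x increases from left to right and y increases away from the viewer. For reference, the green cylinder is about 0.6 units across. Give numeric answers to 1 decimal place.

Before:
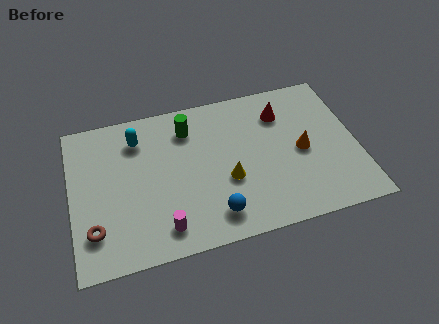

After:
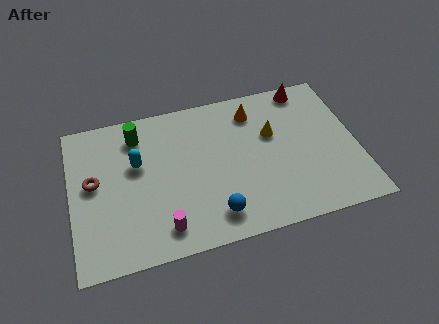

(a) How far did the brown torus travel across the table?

2.4

From (0.9, 1.9) to (1.0, 4.3), the brown torus covered √(0.1² + 2.4²) ≈ 2.4 units.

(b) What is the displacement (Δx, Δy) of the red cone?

(1.2, 1.1)

The red cone was at about (9.3, 5.9) and moved to about (10.5, 7.0).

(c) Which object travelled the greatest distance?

the orange cone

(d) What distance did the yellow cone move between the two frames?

2.8

From (6.7, 3.0) to (8.8, 4.9), the yellow cone covered √(2.1² + 1.9²) ≈ 2.8 units.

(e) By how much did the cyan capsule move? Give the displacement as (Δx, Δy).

(-0.1, -1.3)

The cyan capsule started near (3.0, 6.1) and ended near (2.9, 4.8).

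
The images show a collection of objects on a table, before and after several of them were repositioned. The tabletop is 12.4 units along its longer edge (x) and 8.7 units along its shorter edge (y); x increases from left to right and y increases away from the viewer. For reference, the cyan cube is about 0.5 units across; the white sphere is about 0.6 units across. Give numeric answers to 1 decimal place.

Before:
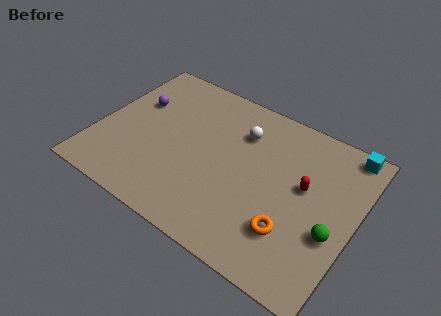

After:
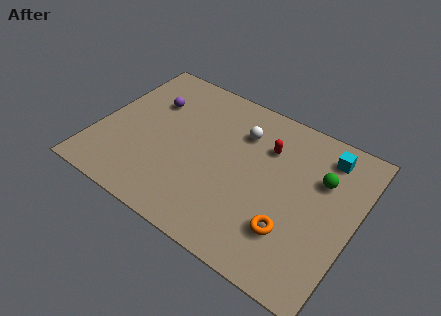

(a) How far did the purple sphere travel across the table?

0.8

From (1.5, 5.6) to (2.2, 6.0), the purple sphere covered √(0.7² + 0.4²) ≈ 0.8 units.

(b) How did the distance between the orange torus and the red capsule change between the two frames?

+1.6

They were about 2.6 units apart before and 4.2 after — 1.6 units further apart.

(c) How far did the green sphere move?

2.7

The green sphere moved from about (11.5, 3.3) to (10.6, 5.8), a distance of √(0.9² + 2.5²) ≈ 2.7.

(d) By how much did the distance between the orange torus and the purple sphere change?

-0.5

Before: roughly 8.8 units apart; after: 8.3. That's 0.5 units closer together.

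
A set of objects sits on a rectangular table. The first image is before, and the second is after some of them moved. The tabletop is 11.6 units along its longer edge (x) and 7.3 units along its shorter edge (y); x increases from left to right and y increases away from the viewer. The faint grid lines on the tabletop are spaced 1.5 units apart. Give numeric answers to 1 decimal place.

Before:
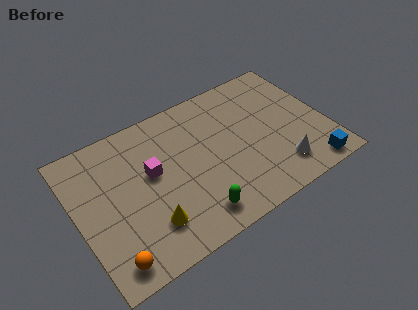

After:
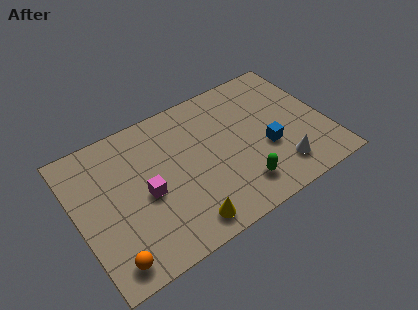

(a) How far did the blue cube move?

2.6

The blue cube moved from about (10.4, 0.8) to (8.7, 2.8), a distance of √(1.7² + 2.0²) ≈ 2.6.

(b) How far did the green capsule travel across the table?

2.2

The green capsule was near (5.0, 1.2) before and (7.2, 1.5) after, so it travelled √(2.2² + 0.3²) ≈ 2.2 units.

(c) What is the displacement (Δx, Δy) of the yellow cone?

(1.5, -0.8)

From the two frames, the yellow cone sits at roughly (3.0, 1.8) before and (4.5, 1.0) after.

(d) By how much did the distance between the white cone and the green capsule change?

-2.2

They were about 4.1 units apart before and 1.9 after — 2.2 units closer together.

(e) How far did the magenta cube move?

1.0

From (3.5, 4.2) to (3.1, 3.3), the magenta cube covered √(0.4² + 0.9²) ≈ 1.0 units.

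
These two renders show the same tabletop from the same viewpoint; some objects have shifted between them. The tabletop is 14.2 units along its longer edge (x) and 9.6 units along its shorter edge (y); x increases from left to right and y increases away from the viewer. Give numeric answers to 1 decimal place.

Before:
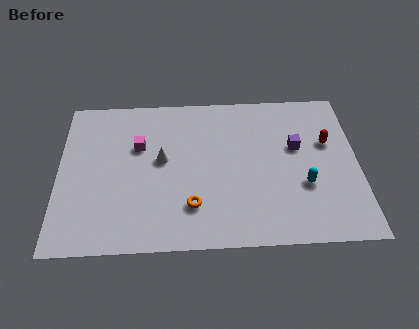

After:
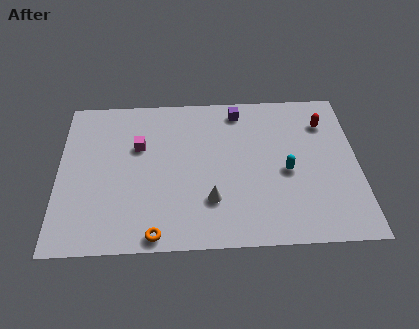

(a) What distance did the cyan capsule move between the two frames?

1.2

The cyan capsule was near (11.6, 3.4) before and (10.8, 4.3) after, so it travelled √(0.8² + 0.9²) ≈ 1.2 units.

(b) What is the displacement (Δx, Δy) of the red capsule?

(-0.1, 1.3)

The red capsule started near (12.8, 6.0) and ended near (12.7, 7.3).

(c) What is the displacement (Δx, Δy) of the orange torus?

(-1.7, -1.6)

The orange torus was at about (6.3, 2.4) and moved to about (4.6, 0.8).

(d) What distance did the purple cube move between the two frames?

3.7

From (11.3, 5.8) to (8.6, 8.3), the purple cube covered √(2.7² + 2.5²) ≈ 3.7 units.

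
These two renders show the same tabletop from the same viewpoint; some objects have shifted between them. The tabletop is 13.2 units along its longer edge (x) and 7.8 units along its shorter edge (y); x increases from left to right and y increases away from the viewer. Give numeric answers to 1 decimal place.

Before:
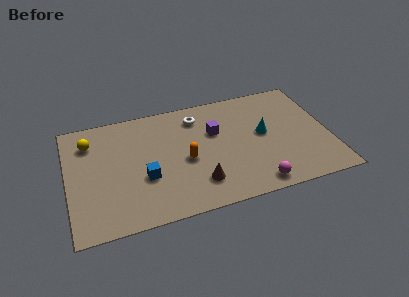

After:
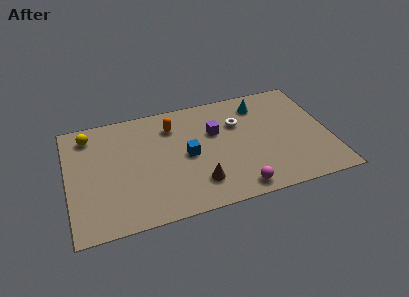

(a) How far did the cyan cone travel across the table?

2.1

From (9.9, 4.2) to (9.9, 6.3), the cyan cone covered √(0.0² + 2.1²) ≈ 2.1 units.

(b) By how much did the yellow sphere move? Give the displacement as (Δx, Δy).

(0.0, 0.5)

From the two frames, the yellow sphere sits at roughly (1.2, 6.0) before and (1.2, 6.5) after.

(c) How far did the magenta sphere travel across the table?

0.9

The magenta sphere was near (9.2, 0.9) before and (8.3, 0.9) after, so it travelled √(0.9² + 0.0²) ≈ 0.9 units.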